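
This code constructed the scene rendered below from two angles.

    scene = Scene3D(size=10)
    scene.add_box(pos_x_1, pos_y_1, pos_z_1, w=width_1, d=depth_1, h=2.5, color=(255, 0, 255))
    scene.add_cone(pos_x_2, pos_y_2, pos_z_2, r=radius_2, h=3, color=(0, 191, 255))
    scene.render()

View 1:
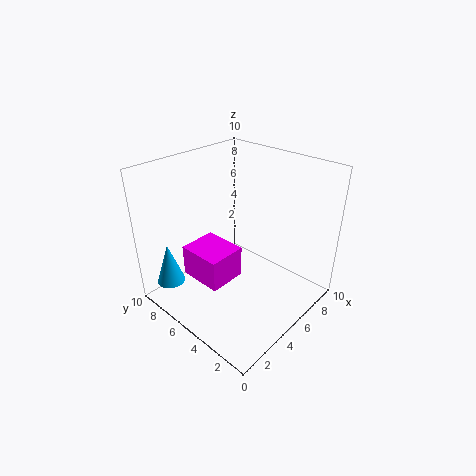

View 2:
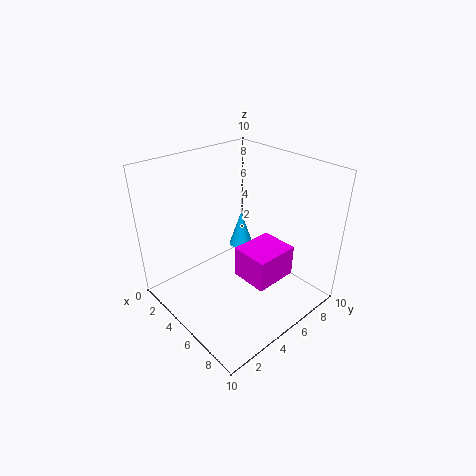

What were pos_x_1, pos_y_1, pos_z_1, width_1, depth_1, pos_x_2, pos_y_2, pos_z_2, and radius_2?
pos_x_1 = 3.5; pos_y_1 = 6; pos_z_1 = 0.5; width_1 = 3; depth_1 = 3.5; pos_x_2 = 1.5; pos_y_2 = 8.5; pos_z_2 = 1.5; radius_2 = 1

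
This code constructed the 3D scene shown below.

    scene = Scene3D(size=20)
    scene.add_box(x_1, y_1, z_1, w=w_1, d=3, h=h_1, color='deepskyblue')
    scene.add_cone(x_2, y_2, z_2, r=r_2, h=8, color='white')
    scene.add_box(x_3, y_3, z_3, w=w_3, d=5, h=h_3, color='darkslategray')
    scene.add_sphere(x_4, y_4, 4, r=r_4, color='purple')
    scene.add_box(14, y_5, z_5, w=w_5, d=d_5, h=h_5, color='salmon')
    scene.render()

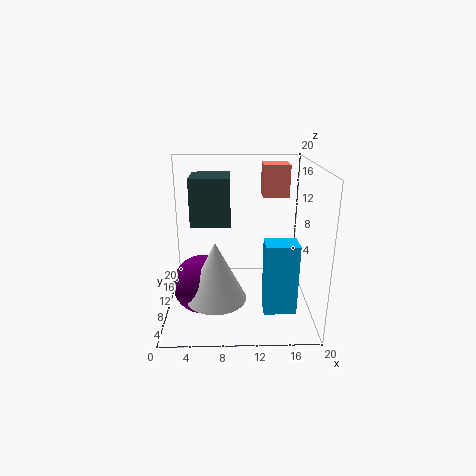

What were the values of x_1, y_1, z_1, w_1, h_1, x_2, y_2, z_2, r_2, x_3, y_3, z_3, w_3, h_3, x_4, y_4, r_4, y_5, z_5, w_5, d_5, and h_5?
x_1 = 13, y_1 = 2, z_1 = 3, w_1 = 4, h_1 = 9, x_2 = 7, y_2 = 6, z_2 = 3, r_2 = 4, x_3 = 4, y_3 = 6, z_3 = 13, w_3 = 5, h_3 = 6, x_4 = 5, y_4 = 8, r_4 = 4, y_5 = 16, z_5 = 14, w_5 = 4, d_5 = 4, h_5 = 5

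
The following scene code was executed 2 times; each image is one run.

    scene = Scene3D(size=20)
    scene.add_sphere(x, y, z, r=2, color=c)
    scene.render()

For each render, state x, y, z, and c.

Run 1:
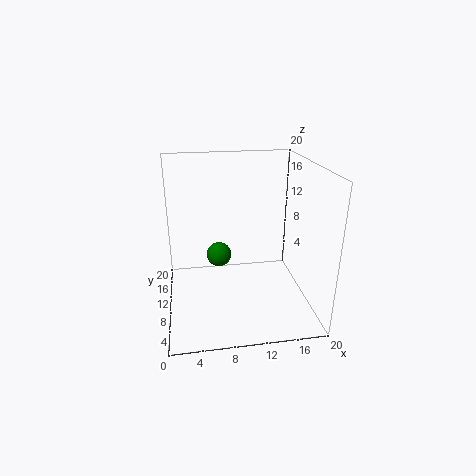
x = 8, y = 17, z = 4, c = 'green'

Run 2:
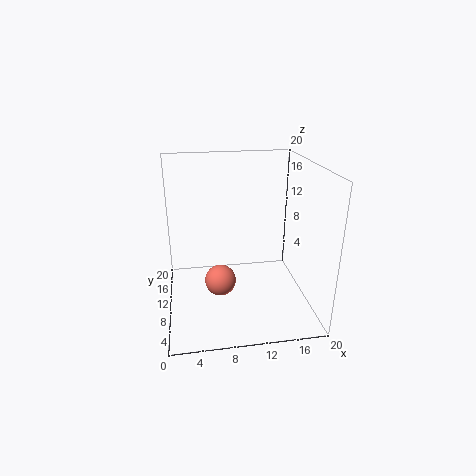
x = 7, y = 6, z = 6, c = 'salmon'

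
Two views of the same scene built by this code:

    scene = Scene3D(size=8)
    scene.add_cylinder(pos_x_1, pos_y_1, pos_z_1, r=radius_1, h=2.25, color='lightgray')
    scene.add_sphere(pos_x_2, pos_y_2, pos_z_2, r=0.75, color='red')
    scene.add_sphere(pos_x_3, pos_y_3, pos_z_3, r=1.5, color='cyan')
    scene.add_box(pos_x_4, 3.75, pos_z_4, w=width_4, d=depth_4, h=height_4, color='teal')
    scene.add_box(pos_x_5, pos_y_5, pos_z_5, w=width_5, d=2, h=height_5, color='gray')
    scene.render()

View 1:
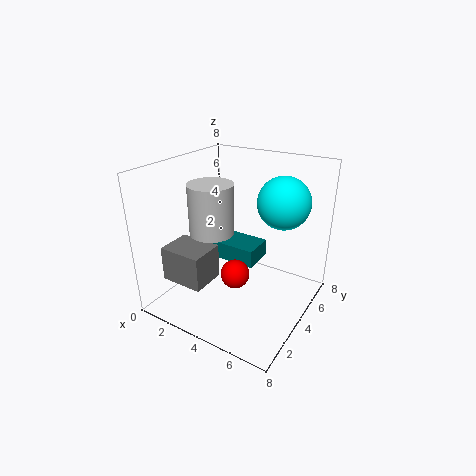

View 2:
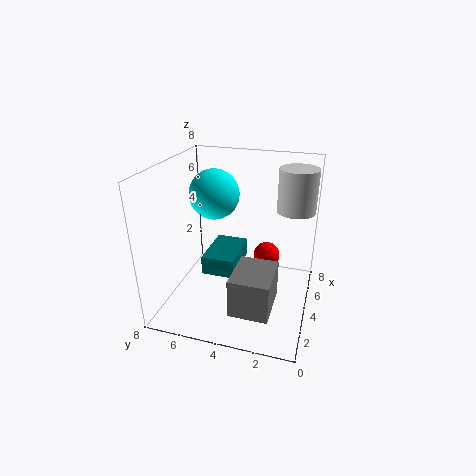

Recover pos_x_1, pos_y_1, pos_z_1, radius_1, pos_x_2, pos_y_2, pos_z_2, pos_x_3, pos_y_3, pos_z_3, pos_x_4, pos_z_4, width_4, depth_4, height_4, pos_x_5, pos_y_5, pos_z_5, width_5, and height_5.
pos_x_1 = 4.5
pos_y_1 = 1
pos_z_1 = 5.75
radius_1 = 1
pos_x_2 = 4.75
pos_y_2 = 2.5
pos_z_2 = 2.75
pos_x_3 = 5.75
pos_y_3 = 6
pos_z_3 = 5.75
pos_x_4 = 2.25
pos_z_4 = 2.5
width_4 = 2.75
depth_4 = 1.75
height_4 = 1
pos_x_5 = 0.5
pos_y_5 = 1.5
pos_z_5 = 1.5
width_5 = 2.5
height_5 = 2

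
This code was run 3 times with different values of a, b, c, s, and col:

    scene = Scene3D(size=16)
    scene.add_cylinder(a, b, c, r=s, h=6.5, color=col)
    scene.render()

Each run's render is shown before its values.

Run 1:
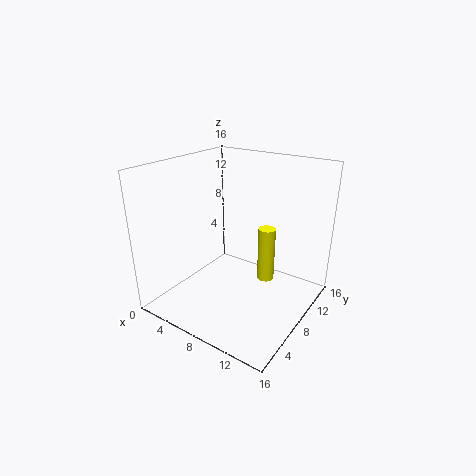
a = 10, b = 11, c = 2, s = 1, col = 'yellow'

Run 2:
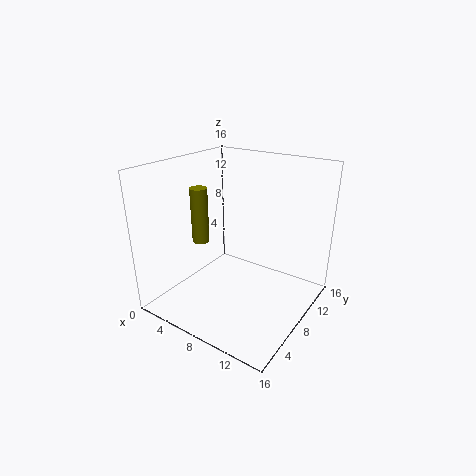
a = 3, b = 7.5, c = 6.5, s = 1, col = 'olive'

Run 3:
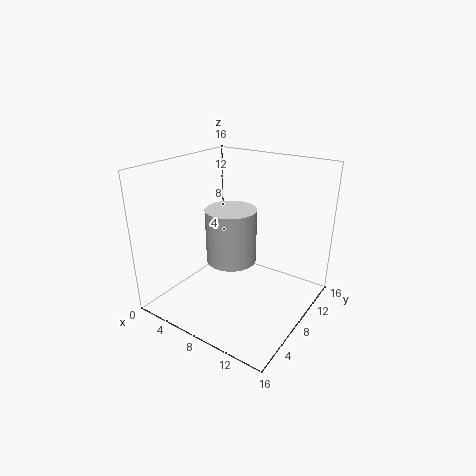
a = 6, b = 9.5, c = 4, s = 3, col = 'lightgray'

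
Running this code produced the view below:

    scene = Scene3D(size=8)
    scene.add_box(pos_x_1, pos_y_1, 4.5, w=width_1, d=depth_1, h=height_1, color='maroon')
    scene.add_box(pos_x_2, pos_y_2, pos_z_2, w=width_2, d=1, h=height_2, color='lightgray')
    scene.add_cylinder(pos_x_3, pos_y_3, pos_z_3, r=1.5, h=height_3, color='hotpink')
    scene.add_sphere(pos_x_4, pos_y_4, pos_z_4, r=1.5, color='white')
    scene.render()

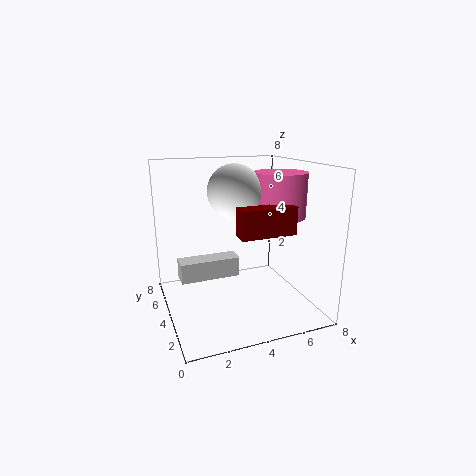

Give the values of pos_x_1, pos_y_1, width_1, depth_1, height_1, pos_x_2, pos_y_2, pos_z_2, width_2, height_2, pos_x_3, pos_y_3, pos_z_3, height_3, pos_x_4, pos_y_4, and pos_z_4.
pos_x_1 = 3.5; pos_y_1 = 2; width_1 = 3; depth_1 = 1; height_1 = 1.5; pos_x_2 = 0.5; pos_y_2 = 2.5; pos_z_2 = 2.5; width_2 = 3; height_2 = 1; pos_x_3 = 6.5; pos_y_3 = 4; pos_z_3 = 5; height_3 = 2.5; pos_x_4 = 4; pos_y_4 = 4.5; pos_z_4 = 6.5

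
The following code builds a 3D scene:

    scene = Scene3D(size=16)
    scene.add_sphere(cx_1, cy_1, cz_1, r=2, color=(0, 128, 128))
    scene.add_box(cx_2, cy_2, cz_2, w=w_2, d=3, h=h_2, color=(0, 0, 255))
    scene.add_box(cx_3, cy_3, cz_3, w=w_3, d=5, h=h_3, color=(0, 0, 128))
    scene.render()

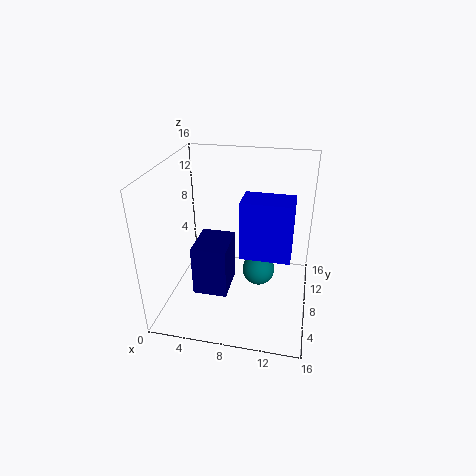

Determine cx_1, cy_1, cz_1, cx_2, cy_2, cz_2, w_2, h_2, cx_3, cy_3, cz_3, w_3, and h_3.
cx_1 = 10; cy_1 = 11; cz_1 = 2; cx_2 = 9; cy_2 = 4; cz_2 = 8; w_2 = 5; h_2 = 6; cx_3 = 3; cy_3 = 6; cz_3 = 1; w_3 = 4; h_3 = 6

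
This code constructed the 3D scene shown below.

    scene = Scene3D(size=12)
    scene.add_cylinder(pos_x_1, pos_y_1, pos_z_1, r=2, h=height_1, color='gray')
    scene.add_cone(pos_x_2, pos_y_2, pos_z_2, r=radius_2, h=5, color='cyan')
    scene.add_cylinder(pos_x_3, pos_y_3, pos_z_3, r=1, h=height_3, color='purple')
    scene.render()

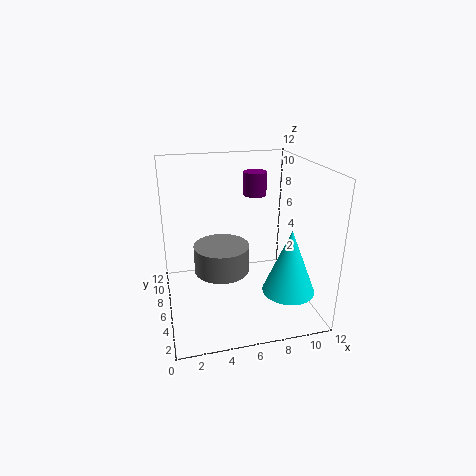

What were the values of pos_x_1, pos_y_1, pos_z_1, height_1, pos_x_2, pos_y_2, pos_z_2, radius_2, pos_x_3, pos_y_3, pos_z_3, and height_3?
pos_x_1 = 4, pos_y_1 = 3, pos_z_1 = 5, height_1 = 2, pos_x_2 = 9, pos_y_2 = 2, pos_z_2 = 3, radius_2 = 2, pos_x_3 = 8, pos_y_3 = 8, pos_z_3 = 9, height_3 = 2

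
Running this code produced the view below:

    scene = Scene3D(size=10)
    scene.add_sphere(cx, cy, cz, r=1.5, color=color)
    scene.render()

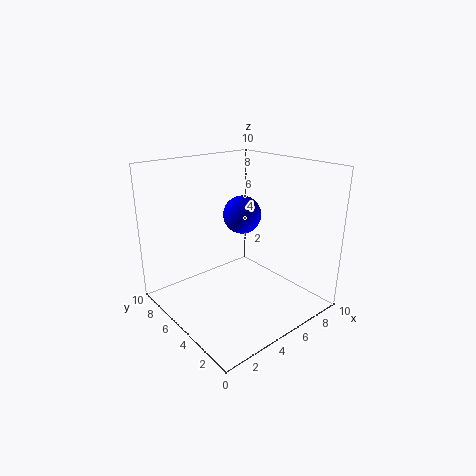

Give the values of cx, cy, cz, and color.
cx = 7.5; cy = 7.5; cz = 5.5; color = 'blue'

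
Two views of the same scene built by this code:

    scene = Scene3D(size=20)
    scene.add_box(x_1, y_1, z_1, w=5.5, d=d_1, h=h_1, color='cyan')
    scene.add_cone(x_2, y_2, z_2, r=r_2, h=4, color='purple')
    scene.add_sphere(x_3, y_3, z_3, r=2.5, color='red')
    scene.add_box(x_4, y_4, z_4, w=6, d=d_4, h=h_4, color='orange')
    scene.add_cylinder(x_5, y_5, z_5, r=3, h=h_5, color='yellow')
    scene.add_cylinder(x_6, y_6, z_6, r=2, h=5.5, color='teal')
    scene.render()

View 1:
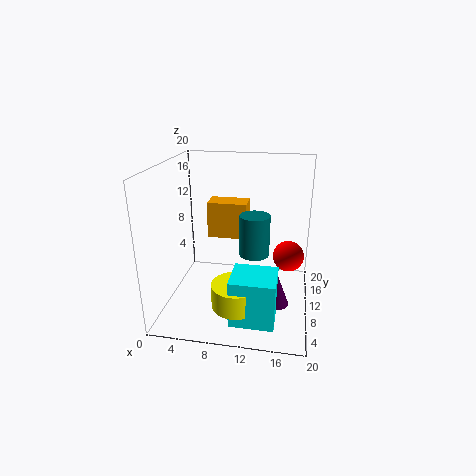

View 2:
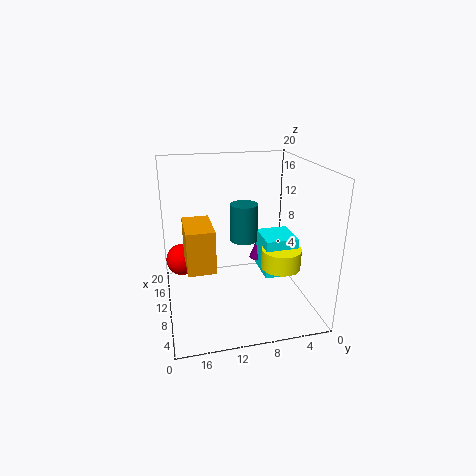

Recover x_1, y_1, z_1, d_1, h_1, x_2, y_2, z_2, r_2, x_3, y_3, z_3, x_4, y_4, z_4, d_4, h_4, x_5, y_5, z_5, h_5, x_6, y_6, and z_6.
x_1 = 10.5; y_1 = 0.5; z_1 = 2.5; d_1 = 5; h_1 = 6; x_2 = 16; y_2 = 5; z_2 = 3.5; r_2 = 1.5; x_3 = 17; y_3 = 17.5; z_3 = 4; x_4 = 4.5; y_4 = 14; z_4 = 8; d_4 = 3.5; h_4 = 5.5; x_5 = 11; y_5 = 3; z_5 = 4; h_5 = 3; x_6 = 12.5; y_6 = 8.5; z_6 = 8.5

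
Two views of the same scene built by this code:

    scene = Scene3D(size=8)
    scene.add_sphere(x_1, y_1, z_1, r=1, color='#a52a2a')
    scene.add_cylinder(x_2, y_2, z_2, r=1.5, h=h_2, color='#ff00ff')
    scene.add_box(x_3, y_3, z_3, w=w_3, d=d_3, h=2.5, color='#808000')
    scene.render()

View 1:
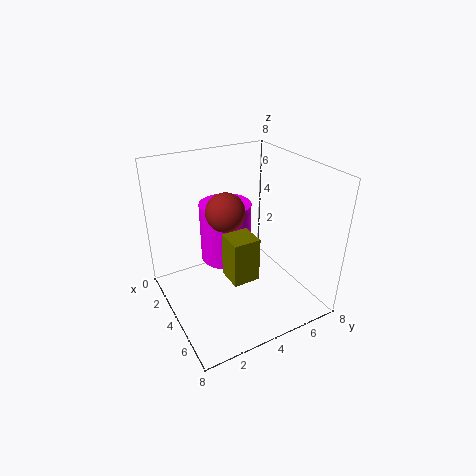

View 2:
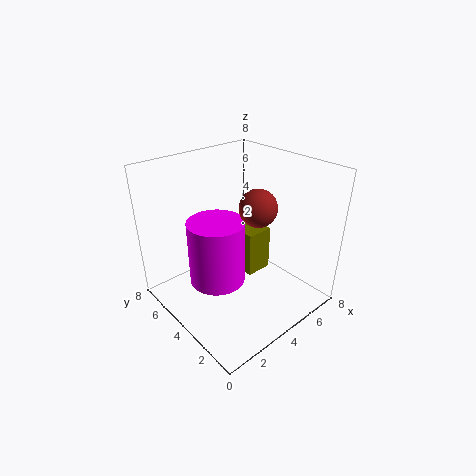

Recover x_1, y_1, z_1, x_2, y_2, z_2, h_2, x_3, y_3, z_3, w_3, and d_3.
x_1 = 4.5; y_1 = 3; z_1 = 6; x_2 = 2.5; y_2 = 4; z_2 = 2; h_2 = 3.5; x_3 = 4; y_3 = 3; z_3 = 2; w_3 = 1.5; d_3 = 1.5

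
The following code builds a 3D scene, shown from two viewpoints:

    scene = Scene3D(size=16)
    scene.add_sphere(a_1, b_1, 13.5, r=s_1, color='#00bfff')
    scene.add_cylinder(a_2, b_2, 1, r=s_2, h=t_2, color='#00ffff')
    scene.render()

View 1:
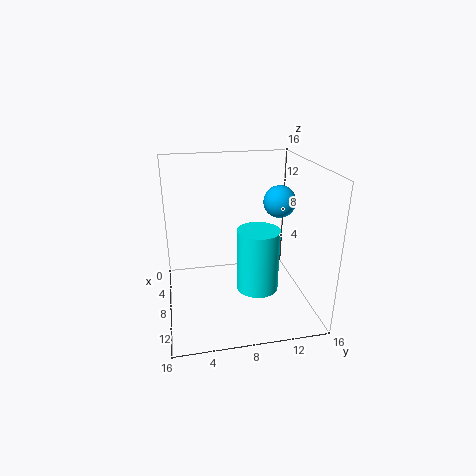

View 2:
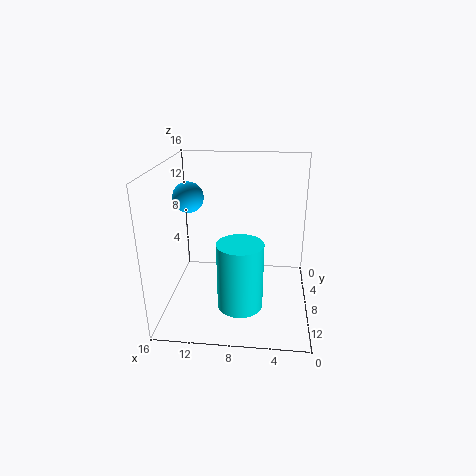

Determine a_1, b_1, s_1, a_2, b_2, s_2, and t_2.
a_1 = 12.5, b_1 = 11, s_1 = 1.5, a_2 = 7.5, b_2 = 10.5, s_2 = 2.5, t_2 = 7.5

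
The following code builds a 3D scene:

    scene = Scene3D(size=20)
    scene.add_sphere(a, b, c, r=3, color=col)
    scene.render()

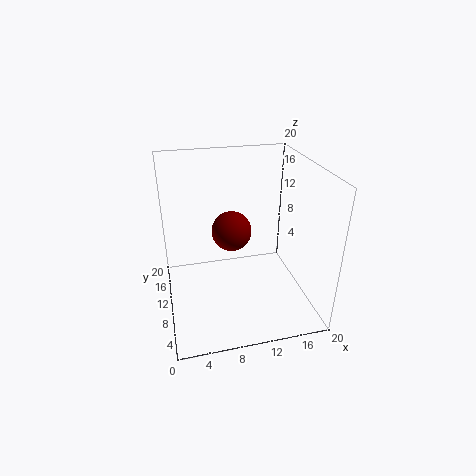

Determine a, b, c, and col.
a = 10, b = 14, c = 9, col = 'maroon'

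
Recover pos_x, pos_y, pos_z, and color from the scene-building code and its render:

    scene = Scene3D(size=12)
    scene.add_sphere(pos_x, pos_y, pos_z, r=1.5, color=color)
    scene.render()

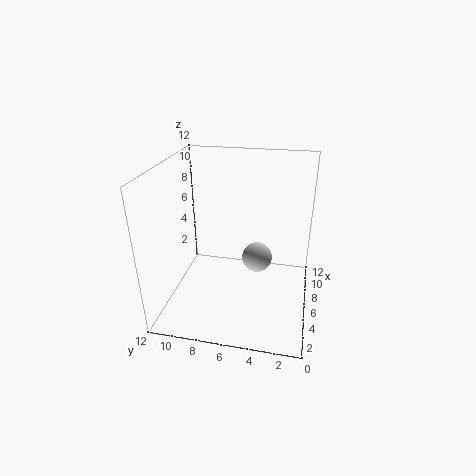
pos_x = 10.5, pos_y = 5, pos_z = 1.5, color = 'lightgray'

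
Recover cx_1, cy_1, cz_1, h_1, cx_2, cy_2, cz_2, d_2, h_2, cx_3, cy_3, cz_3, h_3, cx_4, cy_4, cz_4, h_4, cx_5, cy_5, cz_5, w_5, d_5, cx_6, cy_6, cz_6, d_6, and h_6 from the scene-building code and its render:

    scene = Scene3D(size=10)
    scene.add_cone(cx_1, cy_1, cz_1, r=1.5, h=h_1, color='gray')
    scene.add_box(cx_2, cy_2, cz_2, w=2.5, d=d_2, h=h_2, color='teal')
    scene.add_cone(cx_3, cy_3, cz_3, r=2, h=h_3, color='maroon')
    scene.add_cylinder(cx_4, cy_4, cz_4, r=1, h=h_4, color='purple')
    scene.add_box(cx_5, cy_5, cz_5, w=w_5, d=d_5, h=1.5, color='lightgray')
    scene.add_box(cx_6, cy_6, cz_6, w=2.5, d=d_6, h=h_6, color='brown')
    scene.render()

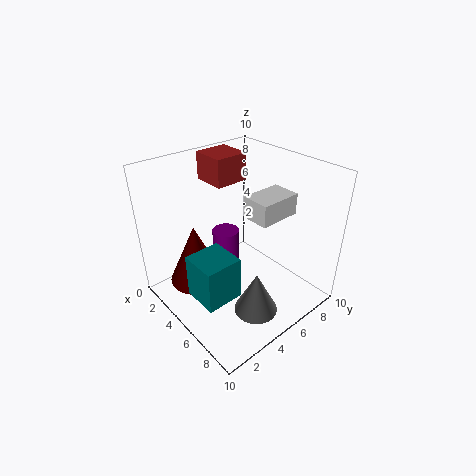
cx_1 = 7.5
cy_1 = 4.5
cz_1 = 0.5
h_1 = 3
cx_2 = 4.5
cy_2 = 1
cz_2 = 2
d_2 = 2.5
h_2 = 3
cx_3 = 2.5
cy_3 = 3
cz_3 = 1
h_3 = 4.5
cx_4 = 3
cy_4 = 5.5
cz_4 = 1.5
h_4 = 3
cx_5 = 5
cy_5 = 5.5
cz_5 = 6.5
w_5 = 2
d_5 = 3
cx_6 = 0.5
cy_6 = 5
cz_6 = 8
d_6 = 2.5
h_6 = 2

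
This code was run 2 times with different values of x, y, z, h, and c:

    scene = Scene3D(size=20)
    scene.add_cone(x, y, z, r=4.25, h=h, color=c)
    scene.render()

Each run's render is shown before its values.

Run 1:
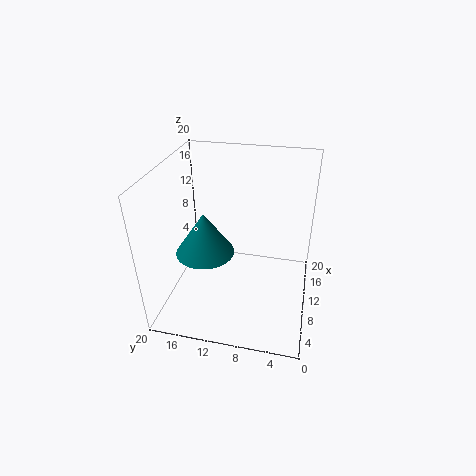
x = 10.25, y = 15, z = 6.75, h = 6.25, c = 'teal'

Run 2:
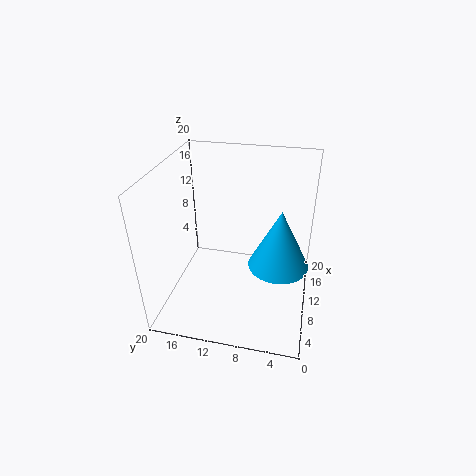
x = 10.5, y = 4.25, z = 6, h = 8.5, c = 'deepskyblue'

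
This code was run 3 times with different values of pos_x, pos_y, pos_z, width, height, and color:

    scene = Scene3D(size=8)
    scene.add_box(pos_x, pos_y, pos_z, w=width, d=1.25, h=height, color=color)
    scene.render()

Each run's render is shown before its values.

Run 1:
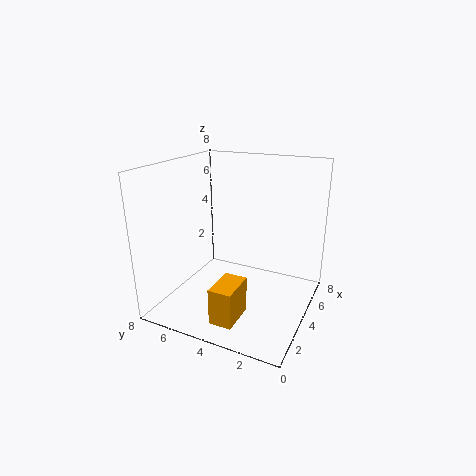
pos_x = 1
pos_y = 3
pos_z = 0.25
width = 2
height = 2
color = 'orange'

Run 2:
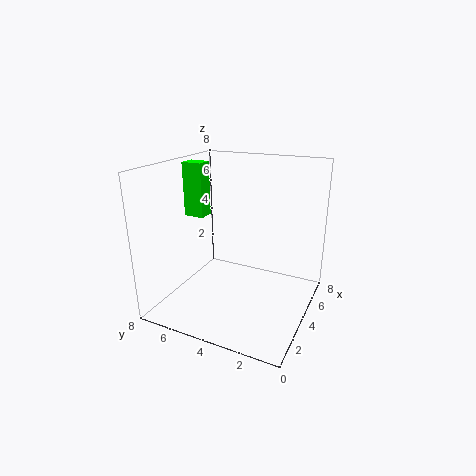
pos_x = 4.75
pos_y = 6.75
pos_z = 4.5
width = 1
height = 3.25
color = 'lime'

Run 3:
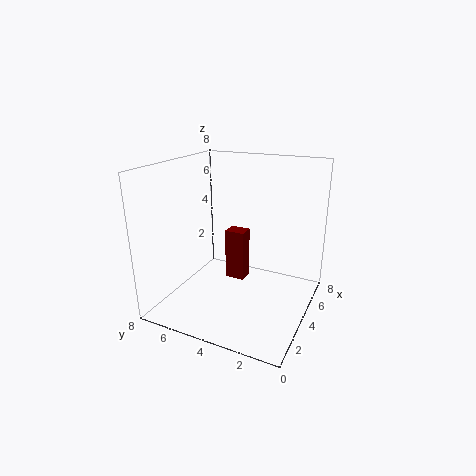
pos_x = 5.75
pos_y = 4.5
pos_z = 0.25
width = 1
height = 3.25
color = 'maroon'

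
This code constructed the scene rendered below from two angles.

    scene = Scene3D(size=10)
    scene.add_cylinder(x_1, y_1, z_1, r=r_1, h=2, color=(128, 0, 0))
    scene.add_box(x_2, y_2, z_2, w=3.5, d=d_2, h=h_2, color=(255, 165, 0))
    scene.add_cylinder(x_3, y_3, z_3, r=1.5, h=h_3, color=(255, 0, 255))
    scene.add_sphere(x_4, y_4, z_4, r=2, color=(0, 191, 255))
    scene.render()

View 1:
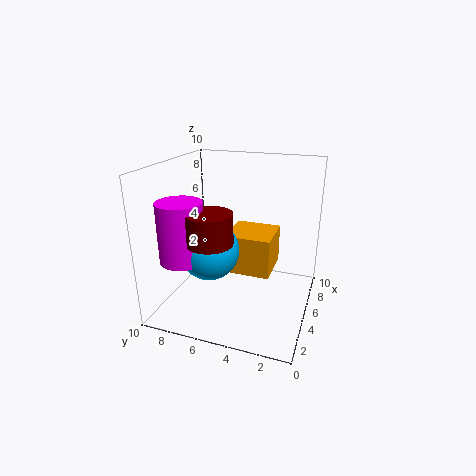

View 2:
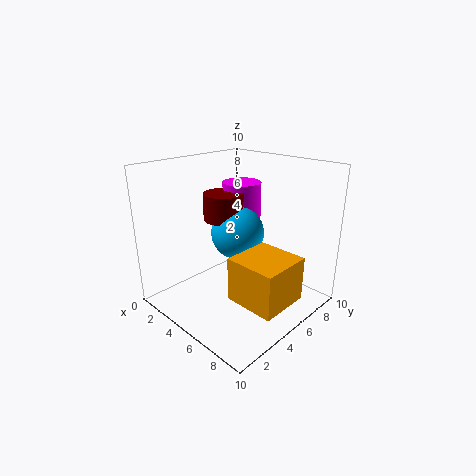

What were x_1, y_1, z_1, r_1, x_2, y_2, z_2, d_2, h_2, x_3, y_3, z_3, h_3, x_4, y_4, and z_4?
x_1 = 2.5
y_1 = 6
z_1 = 5.5
r_1 = 1.5
x_2 = 6
y_2 = 3
z_2 = 1.5
d_2 = 3.5
h_2 = 3
x_3 = 2.5
y_3 = 8
z_3 = 4
h_3 = 4
x_4 = 3.5
y_4 = 6.5
z_4 = 4.5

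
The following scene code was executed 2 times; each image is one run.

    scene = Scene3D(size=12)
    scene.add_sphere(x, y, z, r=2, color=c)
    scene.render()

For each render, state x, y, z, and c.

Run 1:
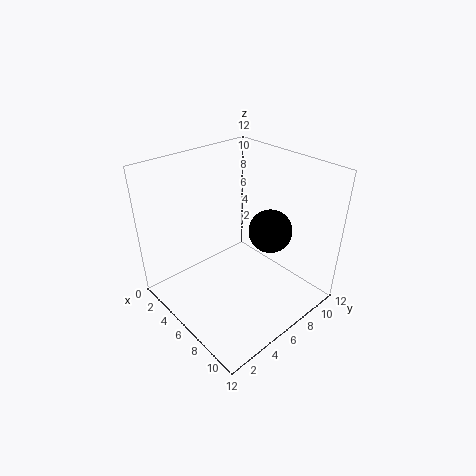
x = 6
y = 10
z = 5
c = 'black'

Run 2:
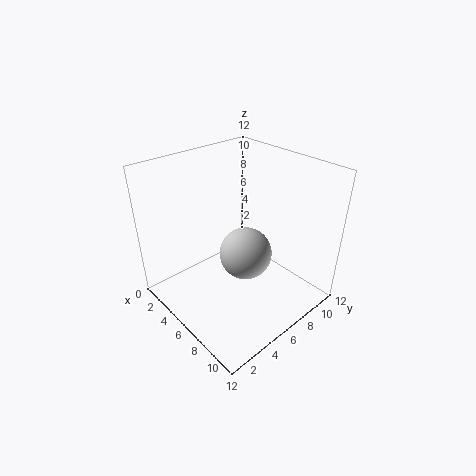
x = 8
y = 5
z = 6
c = 'lightgray'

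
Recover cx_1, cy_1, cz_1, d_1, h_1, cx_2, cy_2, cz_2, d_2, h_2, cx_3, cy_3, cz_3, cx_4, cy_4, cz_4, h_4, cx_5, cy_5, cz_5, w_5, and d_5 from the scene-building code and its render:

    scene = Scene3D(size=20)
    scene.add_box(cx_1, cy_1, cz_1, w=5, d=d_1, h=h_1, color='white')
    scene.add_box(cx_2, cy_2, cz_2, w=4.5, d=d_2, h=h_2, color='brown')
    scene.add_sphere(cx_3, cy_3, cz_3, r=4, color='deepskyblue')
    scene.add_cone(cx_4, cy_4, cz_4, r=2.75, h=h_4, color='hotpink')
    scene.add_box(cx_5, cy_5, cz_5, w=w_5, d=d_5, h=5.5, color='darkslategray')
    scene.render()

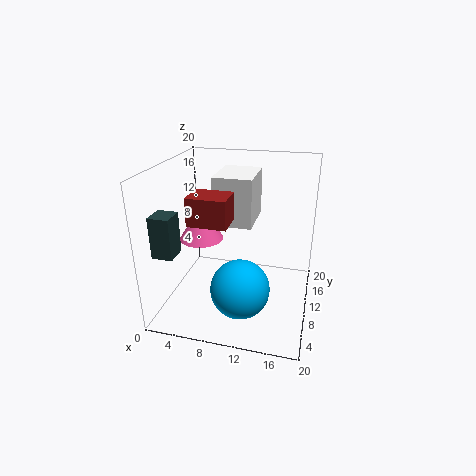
cx_1 = 7.5, cy_1 = 6.75, cz_1 = 13, d_1 = 6.5, h_1 = 6.25, cx_2 = 6.5, cy_2 = 1, cz_2 = 15.25, d_2 = 3.5, h_2 = 3.25, cx_3 = 11.25, cy_3 = 6.25, cz_3 = 4.25, cx_4 = 6.25, cy_4 = 6, cz_4 = 11.5, h_4 = 4.25, cx_5 = 0.5, cy_5 = 3, cz_5 = 9.25, w_5 = 2.75, d_5 = 3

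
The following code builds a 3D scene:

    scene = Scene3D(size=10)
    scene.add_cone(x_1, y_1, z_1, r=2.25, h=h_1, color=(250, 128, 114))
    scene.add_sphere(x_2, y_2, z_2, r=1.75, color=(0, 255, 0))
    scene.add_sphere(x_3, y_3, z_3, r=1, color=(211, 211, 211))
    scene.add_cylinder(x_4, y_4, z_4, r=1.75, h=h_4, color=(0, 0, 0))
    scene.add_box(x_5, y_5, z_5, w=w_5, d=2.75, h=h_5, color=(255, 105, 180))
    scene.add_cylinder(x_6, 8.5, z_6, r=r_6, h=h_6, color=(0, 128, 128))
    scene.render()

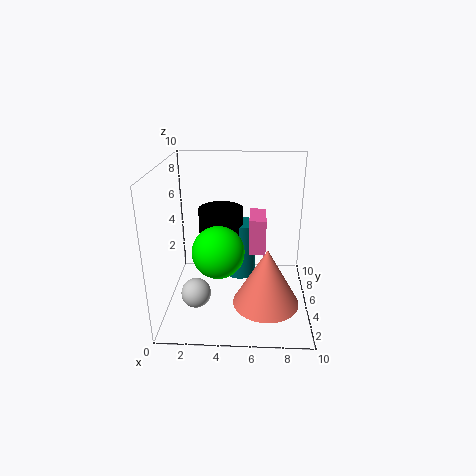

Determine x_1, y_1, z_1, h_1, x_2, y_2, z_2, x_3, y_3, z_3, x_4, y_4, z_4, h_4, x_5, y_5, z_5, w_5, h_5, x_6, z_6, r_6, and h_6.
x_1 = 7, y_1 = 3.25, z_1 = 1, h_1 = 4, x_2 = 3.75, y_2 = 3.75, z_2 = 4.5, x_3 = 2.25, y_3 = 3, z_3 = 1.75, x_4 = 3.5, y_4 = 8.25, z_4 = 2.25, h_4 = 3.75, x_5 = 5.75, y_5 = 6.25, z_5 = 3, w_5 = 1.25, h_5 = 2.75, x_6 = 5, z_6 = 0.25, r_6 = 1.25, h_6 = 4.5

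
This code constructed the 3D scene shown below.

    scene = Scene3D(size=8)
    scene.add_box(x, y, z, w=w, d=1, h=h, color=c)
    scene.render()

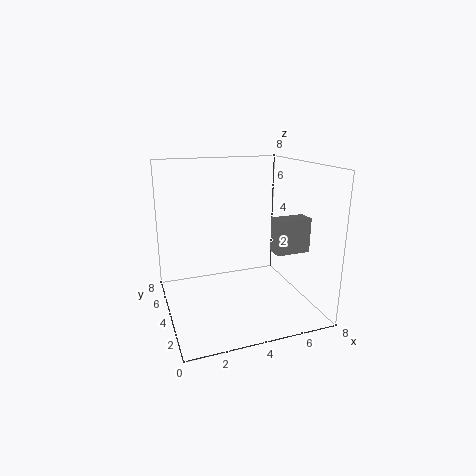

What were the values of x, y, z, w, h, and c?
x = 6
y = 3
z = 3
w = 2
h = 2
c = 'gray'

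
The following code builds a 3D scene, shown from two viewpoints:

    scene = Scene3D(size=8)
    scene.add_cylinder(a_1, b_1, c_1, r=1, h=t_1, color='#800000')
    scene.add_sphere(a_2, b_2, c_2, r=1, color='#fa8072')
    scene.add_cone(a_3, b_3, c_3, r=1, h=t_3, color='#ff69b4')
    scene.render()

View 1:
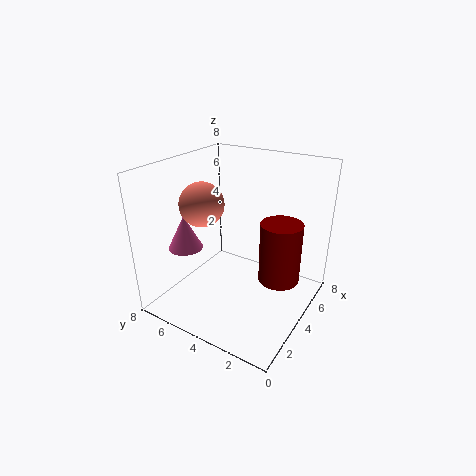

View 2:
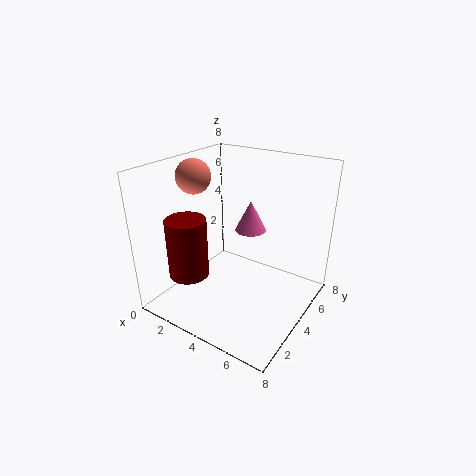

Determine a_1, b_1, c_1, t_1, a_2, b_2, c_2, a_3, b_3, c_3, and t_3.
a_1 = 3; b_1 = 1; c_1 = 3; t_1 = 3; a_2 = 1; b_2 = 4; c_2 = 7; a_3 = 3; b_3 = 7; c_3 = 3; t_3 = 2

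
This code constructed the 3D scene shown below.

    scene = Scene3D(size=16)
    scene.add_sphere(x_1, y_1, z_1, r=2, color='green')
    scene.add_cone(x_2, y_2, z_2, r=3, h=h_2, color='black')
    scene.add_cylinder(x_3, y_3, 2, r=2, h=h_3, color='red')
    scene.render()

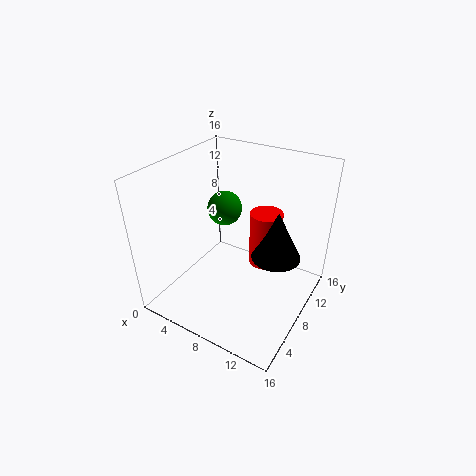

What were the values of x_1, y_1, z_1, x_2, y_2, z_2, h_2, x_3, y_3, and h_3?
x_1 = 5; y_1 = 10; z_1 = 10; x_2 = 11; y_2 = 12; z_2 = 4; h_2 = 6; x_3 = 9; y_3 = 13; h_3 = 7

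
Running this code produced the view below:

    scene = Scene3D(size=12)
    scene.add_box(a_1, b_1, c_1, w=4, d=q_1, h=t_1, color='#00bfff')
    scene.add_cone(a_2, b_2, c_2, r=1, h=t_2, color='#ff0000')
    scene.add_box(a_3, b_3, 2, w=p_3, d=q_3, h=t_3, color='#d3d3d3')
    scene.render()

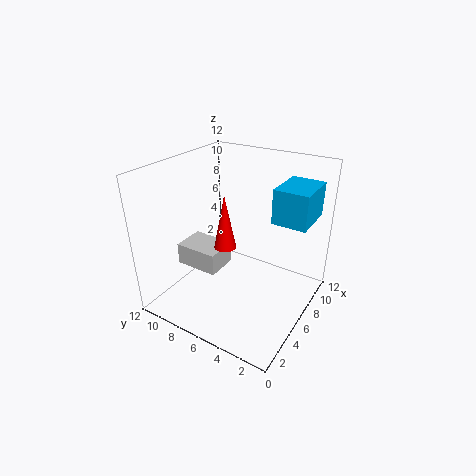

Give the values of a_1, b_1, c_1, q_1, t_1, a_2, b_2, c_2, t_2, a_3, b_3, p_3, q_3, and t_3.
a_1 = 8, b_1 = 1, c_1 = 7, q_1 = 3, t_1 = 3, a_2 = 7, b_2 = 8, c_2 = 4, t_2 = 5, a_3 = 5, b_3 = 8, p_3 = 3, q_3 = 4, t_3 = 2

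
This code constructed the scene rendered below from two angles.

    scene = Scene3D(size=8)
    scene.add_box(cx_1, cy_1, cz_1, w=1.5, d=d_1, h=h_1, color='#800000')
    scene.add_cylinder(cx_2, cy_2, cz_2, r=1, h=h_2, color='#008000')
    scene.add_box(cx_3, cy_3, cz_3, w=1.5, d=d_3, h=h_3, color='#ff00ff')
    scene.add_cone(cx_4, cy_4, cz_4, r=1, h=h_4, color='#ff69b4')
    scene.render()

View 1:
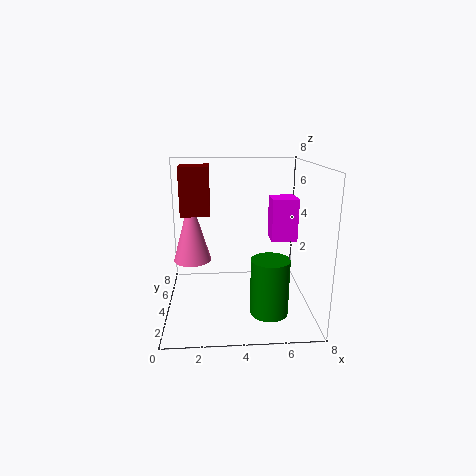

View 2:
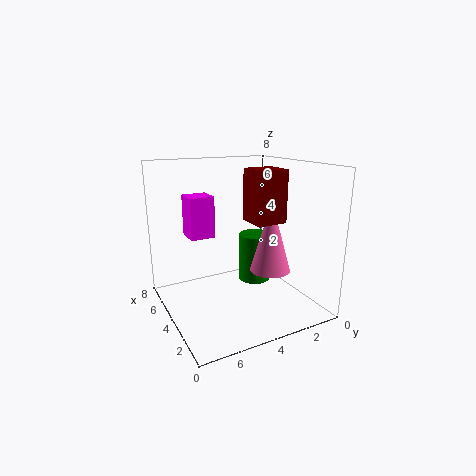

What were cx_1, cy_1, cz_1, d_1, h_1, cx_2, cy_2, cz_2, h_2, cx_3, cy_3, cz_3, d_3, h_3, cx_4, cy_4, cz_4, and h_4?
cx_1 = 1
cy_1 = 3
cz_1 = 5.5
d_1 = 1.5
h_1 = 2.5
cx_2 = 5.5
cy_2 = 2
cz_2 = 0.5
h_2 = 3
cx_3 = 6
cy_3 = 4.5
cz_3 = 3.5
d_3 = 1.5
h_3 = 2.5
cx_4 = 1.5
cy_4 = 3.5
cz_4 = 3
h_4 = 3.5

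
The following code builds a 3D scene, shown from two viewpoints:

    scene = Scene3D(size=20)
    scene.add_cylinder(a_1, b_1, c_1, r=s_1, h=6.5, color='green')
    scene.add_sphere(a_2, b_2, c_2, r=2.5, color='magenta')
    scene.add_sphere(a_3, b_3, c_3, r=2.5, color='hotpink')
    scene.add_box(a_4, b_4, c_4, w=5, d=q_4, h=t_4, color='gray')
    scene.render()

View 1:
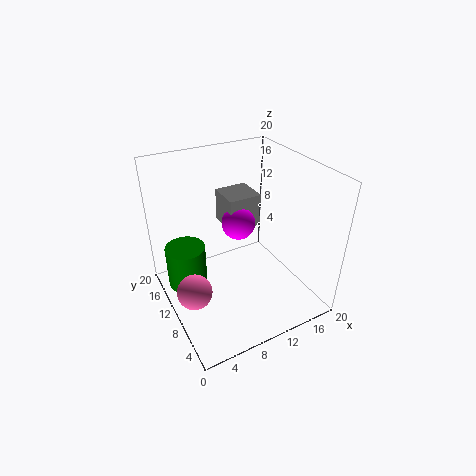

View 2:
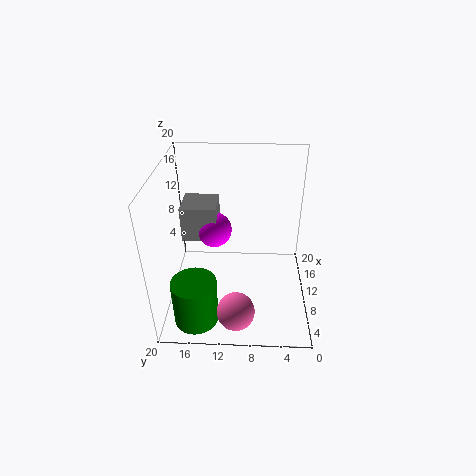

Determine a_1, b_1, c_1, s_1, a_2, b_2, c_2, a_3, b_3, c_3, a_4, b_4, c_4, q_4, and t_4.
a_1 = 4; b_1 = 15.5; c_1 = 0.5; s_1 = 3; a_2 = 12; b_2 = 13.5; c_2 = 10; a_3 = 3; b_3 = 10; c_3 = 3; a_4 = 10.5; b_4 = 13; c_4 = 9; q_4 = 5; t_4 = 5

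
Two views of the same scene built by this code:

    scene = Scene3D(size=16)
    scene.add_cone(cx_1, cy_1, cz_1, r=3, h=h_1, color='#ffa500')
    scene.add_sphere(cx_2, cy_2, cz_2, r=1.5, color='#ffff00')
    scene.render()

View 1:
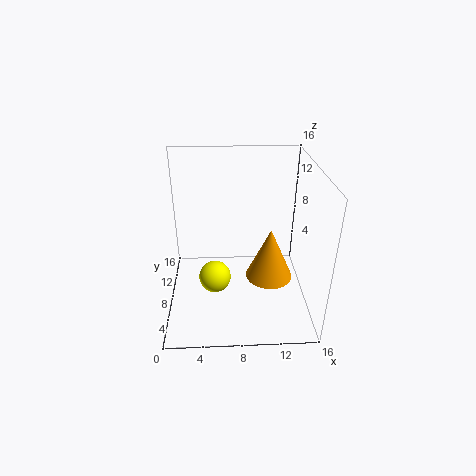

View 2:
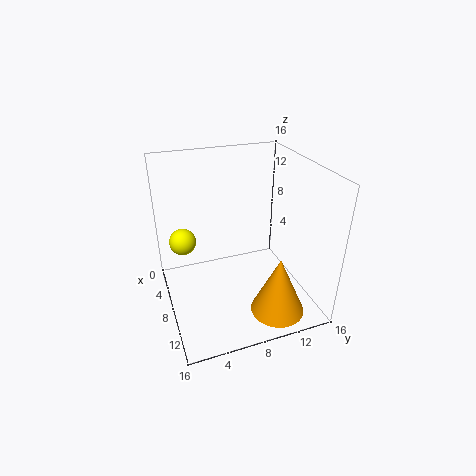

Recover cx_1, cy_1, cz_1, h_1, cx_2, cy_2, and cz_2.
cx_1 = 12.25; cy_1 = 11.25; cz_1 = 0.25; h_1 = 6.75; cx_2 = 5.5; cy_2 = 2.25; cz_2 = 7.25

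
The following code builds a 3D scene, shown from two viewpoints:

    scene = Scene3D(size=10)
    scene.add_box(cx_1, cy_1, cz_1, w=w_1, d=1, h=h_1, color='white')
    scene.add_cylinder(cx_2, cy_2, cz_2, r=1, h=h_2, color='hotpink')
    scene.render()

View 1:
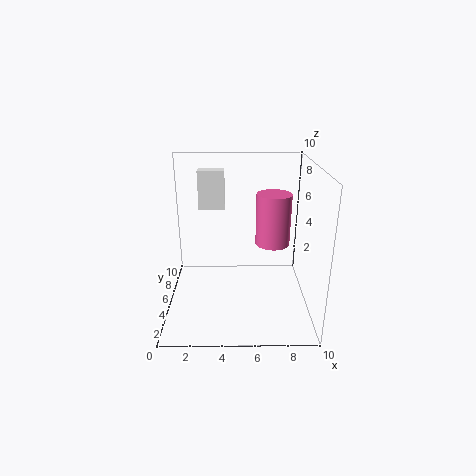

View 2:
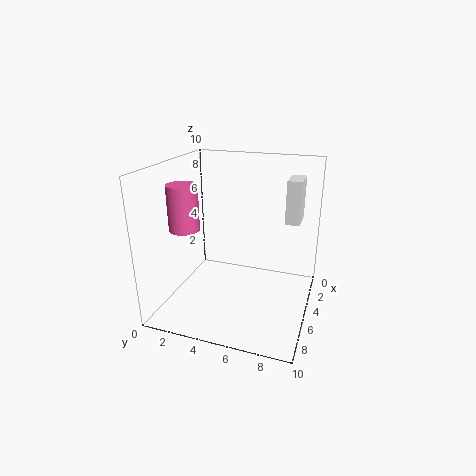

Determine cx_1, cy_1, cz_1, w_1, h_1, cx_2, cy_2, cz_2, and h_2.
cx_1 = 2; cy_1 = 8; cz_1 = 6; w_1 = 2; h_1 = 3; cx_2 = 7; cy_2 = 2; cz_2 = 6; h_2 = 3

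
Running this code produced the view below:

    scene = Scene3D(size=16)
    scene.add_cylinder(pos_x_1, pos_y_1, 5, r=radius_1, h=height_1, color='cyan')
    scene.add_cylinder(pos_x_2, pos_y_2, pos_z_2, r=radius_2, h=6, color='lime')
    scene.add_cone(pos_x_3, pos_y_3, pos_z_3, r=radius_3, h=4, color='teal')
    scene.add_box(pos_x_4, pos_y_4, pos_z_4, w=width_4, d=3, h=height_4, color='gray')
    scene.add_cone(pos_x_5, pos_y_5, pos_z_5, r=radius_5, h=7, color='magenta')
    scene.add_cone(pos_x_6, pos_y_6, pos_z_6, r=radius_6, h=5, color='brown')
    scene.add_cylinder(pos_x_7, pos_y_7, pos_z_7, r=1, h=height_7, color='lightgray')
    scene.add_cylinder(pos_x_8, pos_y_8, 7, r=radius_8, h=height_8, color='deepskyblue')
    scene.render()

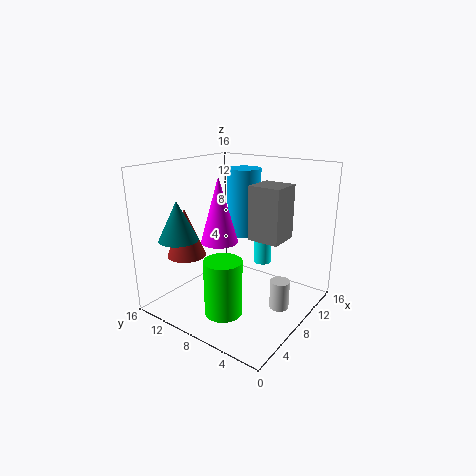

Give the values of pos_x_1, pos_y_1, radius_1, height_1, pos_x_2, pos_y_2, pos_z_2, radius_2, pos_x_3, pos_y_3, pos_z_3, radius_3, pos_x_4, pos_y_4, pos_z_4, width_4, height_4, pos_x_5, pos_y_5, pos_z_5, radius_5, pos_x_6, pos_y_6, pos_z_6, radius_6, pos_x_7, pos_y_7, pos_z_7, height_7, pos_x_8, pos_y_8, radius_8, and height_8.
pos_x_1 = 10
pos_y_1 = 6
radius_1 = 1
height_1 = 5
pos_x_2 = 4
pos_y_2 = 7
pos_z_2 = 1
radius_2 = 2
pos_x_3 = 2
pos_y_3 = 11
pos_z_3 = 9
radius_3 = 2
pos_x_4 = 4
pos_y_4 = 1
pos_z_4 = 10
width_4 = 3
height_4 = 5
pos_x_5 = 6
pos_y_5 = 9
pos_z_5 = 8
radius_5 = 2
pos_x_6 = 3
pos_y_6 = 11
pos_z_6 = 7
radius_6 = 2
pos_x_7 = 7
pos_y_7 = 2
pos_z_7 = 2
height_7 = 3
pos_x_8 = 12
pos_y_8 = 10
radius_8 = 2
height_8 = 8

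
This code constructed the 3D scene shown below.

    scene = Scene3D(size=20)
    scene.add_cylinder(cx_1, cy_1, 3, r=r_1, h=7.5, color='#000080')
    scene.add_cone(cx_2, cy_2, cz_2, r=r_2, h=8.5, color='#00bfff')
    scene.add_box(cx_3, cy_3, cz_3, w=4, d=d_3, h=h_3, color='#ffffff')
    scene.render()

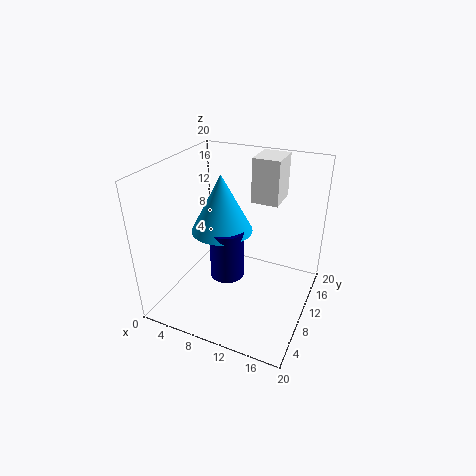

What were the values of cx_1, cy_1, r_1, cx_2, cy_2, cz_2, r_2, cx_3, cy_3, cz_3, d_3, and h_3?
cx_1 = 8; cy_1 = 10.5; r_1 = 2.5; cx_2 = 6.5; cy_2 = 12; cz_2 = 9.5; r_2 = 4.5; cx_3 = 10; cy_3 = 14.5; cz_3 = 13.5; d_3 = 5; h_3 = 6.5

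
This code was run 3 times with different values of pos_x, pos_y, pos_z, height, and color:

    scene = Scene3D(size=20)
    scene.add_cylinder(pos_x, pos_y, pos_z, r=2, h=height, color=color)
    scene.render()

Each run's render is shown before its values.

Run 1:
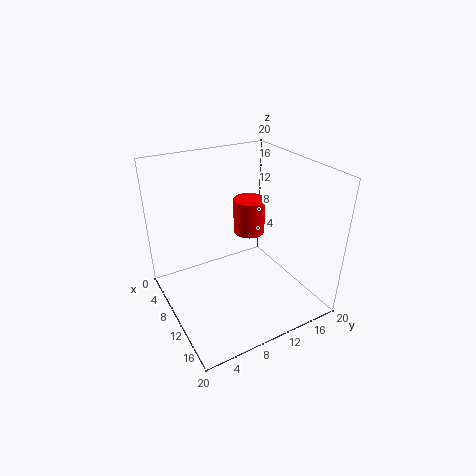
pos_x = 12; pos_y = 10.5; pos_z = 12; height = 4.5; color = 'red'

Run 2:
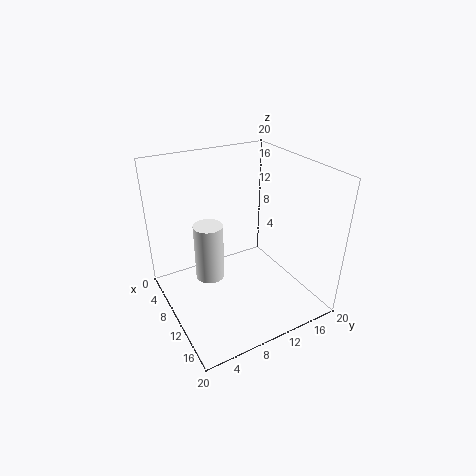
pos_x = 9; pos_y = 6; pos_z = 4.5; height = 8; color = 'white'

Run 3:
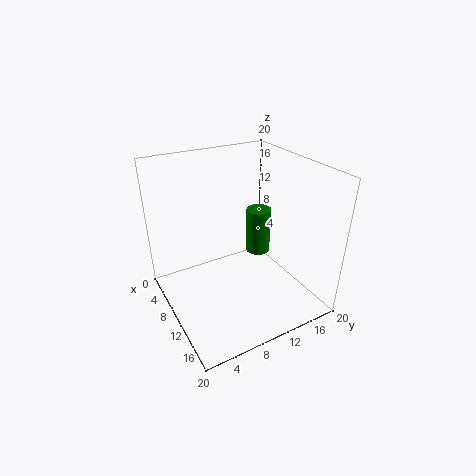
pos_x = 4.5; pos_y = 17; pos_z = 3; height = 7.5; color = 'green'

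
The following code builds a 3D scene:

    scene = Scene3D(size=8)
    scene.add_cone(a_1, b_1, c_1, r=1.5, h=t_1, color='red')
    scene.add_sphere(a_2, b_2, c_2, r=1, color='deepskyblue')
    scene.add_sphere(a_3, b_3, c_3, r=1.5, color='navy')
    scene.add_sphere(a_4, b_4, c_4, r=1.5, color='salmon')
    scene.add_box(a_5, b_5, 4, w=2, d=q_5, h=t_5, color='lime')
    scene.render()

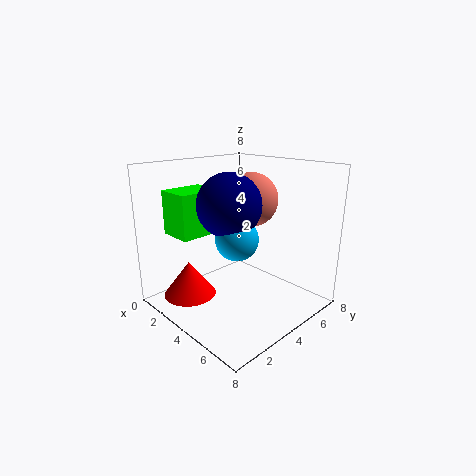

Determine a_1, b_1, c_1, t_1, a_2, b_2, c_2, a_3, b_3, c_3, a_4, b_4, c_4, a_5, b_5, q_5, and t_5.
a_1 = 2; b_1 = 2; c_1 = 0.5; t_1 = 2; a_2 = 6; b_2 = 2; c_2 = 5; a_3 = 5.5; b_3 = 2; c_3 = 6.5; a_4 = 4; b_4 = 5; c_4 = 6; a_5 = 0.5; b_5 = 1.5; q_5 = 2.5; t_5 = 2.5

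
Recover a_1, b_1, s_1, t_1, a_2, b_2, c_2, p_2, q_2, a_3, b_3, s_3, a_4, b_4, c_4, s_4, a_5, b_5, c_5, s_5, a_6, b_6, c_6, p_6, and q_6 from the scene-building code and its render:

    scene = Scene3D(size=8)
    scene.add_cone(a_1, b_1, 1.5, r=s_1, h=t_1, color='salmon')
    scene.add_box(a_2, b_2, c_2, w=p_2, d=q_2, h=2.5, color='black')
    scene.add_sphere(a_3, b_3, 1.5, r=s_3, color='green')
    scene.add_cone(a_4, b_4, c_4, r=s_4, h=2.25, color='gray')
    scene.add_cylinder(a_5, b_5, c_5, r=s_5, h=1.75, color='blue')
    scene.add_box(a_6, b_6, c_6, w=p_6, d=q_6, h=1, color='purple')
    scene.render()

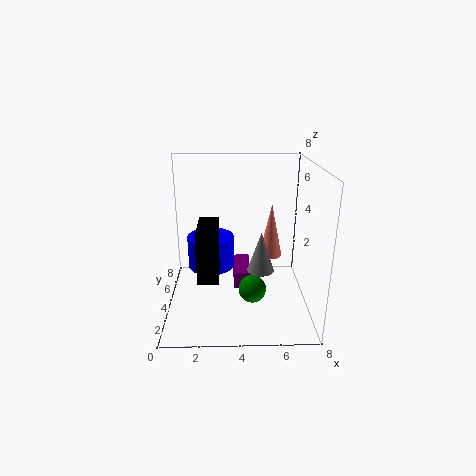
a_1 = 6.25
b_1 = 7
s_1 = 0.75
t_1 = 3.5
a_2 = 2
b_2 = 0.75
c_2 = 3
p_2 = 1
q_2 = 2.5
a_3 = 4.75
b_3 = 2.75
s_3 = 0.75
a_4 = 5.25
b_4 = 3.5
c_4 = 2.25
s_4 = 0.75
a_5 = 2.5
b_5 = 3.75
c_5 = 2.5
s_5 = 1.25
a_6 = 3.75
b_6 = 4
c_6 = 0.75
p_6 = 1
q_6 = 2.5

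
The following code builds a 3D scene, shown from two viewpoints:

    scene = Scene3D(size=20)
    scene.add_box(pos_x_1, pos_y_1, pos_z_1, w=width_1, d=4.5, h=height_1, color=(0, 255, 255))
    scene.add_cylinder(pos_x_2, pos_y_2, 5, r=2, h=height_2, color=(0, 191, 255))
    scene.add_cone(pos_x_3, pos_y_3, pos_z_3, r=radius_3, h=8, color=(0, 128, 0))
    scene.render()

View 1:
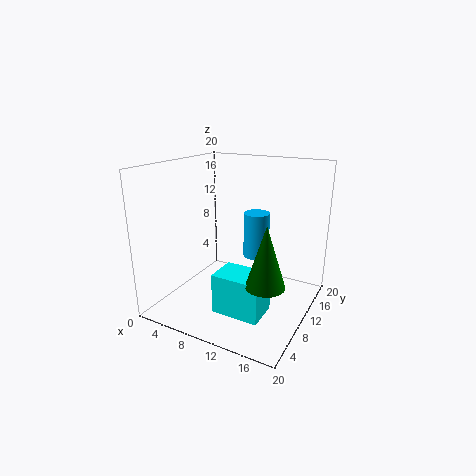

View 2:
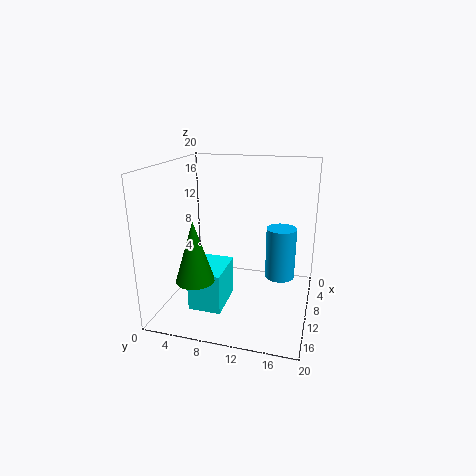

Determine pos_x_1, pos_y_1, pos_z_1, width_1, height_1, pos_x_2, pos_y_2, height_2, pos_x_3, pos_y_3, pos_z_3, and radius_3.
pos_x_1 = 9
pos_y_1 = 4.5
pos_z_1 = 1
width_1 = 6.5
height_1 = 5.5
pos_x_2 = 10
pos_y_2 = 16
height_2 = 7
pos_x_3 = 16
pos_y_3 = 6
pos_z_3 = 6
radius_3 = 2.5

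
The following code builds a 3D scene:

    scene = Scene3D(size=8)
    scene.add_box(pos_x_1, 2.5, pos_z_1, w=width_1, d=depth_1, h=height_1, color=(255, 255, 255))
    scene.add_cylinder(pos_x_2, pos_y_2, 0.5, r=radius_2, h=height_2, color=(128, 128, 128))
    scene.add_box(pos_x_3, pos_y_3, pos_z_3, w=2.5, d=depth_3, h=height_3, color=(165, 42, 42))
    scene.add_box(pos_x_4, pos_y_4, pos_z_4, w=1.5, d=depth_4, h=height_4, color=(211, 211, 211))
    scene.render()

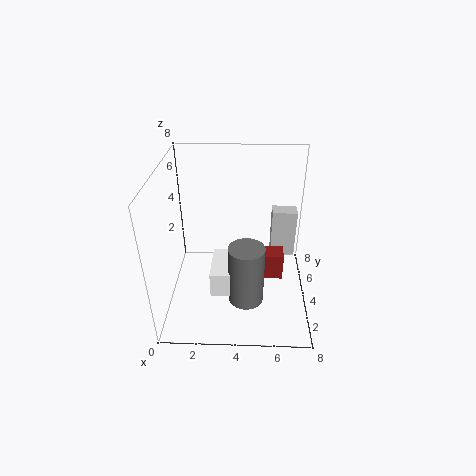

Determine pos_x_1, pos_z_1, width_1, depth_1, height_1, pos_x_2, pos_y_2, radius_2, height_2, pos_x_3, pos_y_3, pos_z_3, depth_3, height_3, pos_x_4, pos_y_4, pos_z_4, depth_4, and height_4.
pos_x_1 = 2.5, pos_z_1 = 1, width_1 = 1.5, depth_1 = 2.5, height_1 = 1.5, pos_x_2 = 4.5, pos_y_2 = 3, radius_2 = 1, height_2 = 3.5, pos_x_3 = 4, pos_y_3 = 3, pos_z_3 = 2, depth_3 = 1, height_3 = 1.5, pos_x_4 = 6, pos_y_4 = 6, pos_z_4 = 1.5, depth_4 = 1, height_4 = 3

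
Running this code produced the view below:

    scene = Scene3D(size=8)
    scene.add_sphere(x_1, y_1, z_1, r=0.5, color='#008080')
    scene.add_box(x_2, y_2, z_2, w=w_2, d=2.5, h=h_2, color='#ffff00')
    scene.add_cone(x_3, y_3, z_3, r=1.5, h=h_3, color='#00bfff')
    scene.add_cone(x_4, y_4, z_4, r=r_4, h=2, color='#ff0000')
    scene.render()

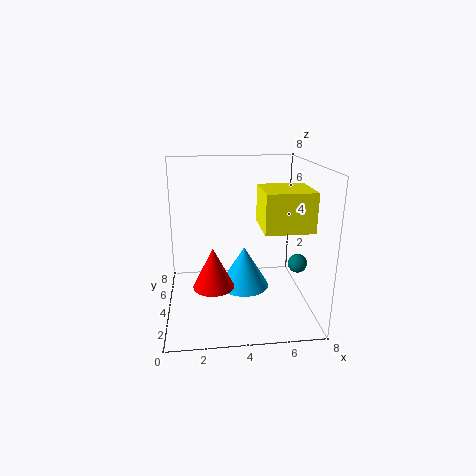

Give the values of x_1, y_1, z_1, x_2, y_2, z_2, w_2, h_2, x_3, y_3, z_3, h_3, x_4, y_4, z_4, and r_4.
x_1 = 7
y_1 = 2.5
z_1 = 3
x_2 = 5
y_2 = 1.5
z_2 = 5
w_2 = 2.5
h_2 = 2
x_3 = 4.5
y_3 = 5
z_3 = 0.5
h_3 = 2.5
x_4 = 2.5
y_4 = 1.5
z_4 = 2.5
r_4 = 1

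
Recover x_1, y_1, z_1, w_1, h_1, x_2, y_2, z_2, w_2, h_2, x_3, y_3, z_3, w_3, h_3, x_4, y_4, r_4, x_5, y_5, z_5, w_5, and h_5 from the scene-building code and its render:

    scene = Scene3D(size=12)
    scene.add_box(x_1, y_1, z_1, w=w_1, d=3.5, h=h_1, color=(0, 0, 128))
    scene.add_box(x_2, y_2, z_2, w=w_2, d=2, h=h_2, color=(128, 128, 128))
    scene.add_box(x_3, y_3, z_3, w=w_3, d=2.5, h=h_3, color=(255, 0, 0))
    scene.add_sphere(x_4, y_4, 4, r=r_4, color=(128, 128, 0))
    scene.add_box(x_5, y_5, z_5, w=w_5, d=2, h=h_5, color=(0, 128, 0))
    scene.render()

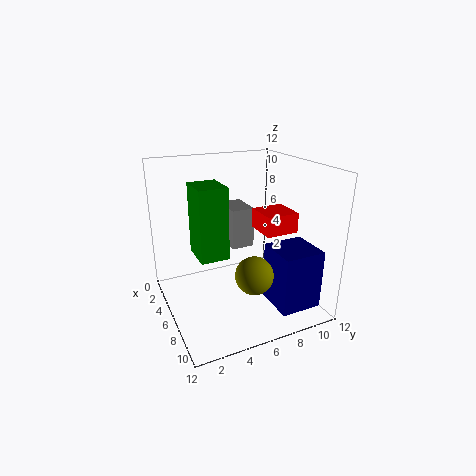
x_1 = 7
y_1 = 8
z_1 = 0.5
w_1 = 3.5
h_1 = 5
x_2 = 2
y_2 = 6
z_2 = 4.5
w_2 = 3
h_2 = 3.5
x_3 = 7.5
y_3 = 6.5
z_3 = 7.5
w_3 = 2.5
h_3 = 1.5
x_4 = 9
y_4 = 6
r_4 = 1.5
x_5 = 7.5
y_5 = 1.5
z_5 = 6.5
w_5 = 2.5
h_5 = 5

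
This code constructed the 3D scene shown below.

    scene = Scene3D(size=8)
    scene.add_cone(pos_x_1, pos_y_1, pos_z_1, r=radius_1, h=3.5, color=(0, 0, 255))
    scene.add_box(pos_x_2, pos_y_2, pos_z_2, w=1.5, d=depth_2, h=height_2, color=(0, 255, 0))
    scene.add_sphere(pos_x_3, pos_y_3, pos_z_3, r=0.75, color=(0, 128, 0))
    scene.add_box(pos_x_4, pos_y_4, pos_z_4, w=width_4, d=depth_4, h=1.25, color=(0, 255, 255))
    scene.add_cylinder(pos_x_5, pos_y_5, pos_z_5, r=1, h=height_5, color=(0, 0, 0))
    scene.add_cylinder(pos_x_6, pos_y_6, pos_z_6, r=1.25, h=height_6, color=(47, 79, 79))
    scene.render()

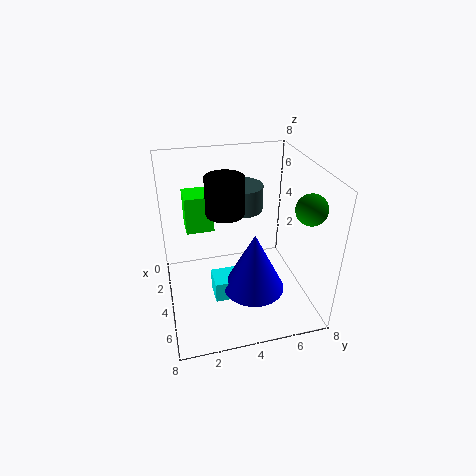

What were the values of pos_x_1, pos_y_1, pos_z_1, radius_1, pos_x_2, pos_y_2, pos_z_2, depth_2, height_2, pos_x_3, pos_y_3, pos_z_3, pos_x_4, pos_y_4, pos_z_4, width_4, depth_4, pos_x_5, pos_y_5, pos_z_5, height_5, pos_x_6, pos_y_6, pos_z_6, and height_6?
pos_x_1 = 4.75
pos_y_1 = 4.75
pos_z_1 = 1
radius_1 = 1.75
pos_x_2 = 2.25
pos_y_2 = 1.25
pos_z_2 = 4.5
depth_2 = 1.5
height_2 = 2
pos_x_3 = 6.75
pos_y_3 = 6.75
pos_z_3 = 6.75
pos_x_4 = 3.25
pos_y_4 = 2.5
pos_z_4 = 0.25
width_4 = 1.5
depth_4 = 2
pos_x_5 = 4.25
pos_y_5 = 3.25
pos_z_5 = 5.75
height_5 = 2
pos_x_6 = 2
pos_y_6 = 4.75
pos_z_6 = 4.75
height_6 = 1.5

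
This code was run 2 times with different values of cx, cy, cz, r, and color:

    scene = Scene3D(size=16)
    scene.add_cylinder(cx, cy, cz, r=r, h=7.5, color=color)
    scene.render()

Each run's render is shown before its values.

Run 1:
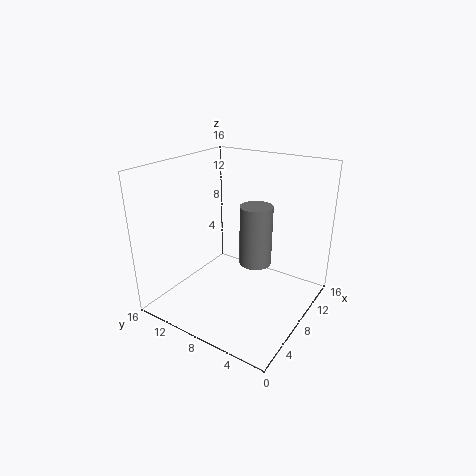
cx = 12, cy = 8, cz = 3, r = 2, color = 'gray'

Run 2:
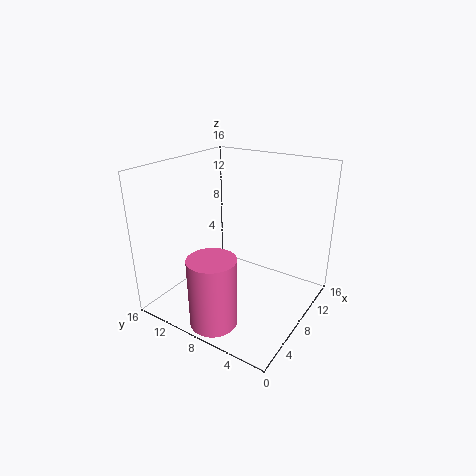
cx = 2.5, cy = 7.5, cz = 0.5, r = 2.5, color = 'hotpink'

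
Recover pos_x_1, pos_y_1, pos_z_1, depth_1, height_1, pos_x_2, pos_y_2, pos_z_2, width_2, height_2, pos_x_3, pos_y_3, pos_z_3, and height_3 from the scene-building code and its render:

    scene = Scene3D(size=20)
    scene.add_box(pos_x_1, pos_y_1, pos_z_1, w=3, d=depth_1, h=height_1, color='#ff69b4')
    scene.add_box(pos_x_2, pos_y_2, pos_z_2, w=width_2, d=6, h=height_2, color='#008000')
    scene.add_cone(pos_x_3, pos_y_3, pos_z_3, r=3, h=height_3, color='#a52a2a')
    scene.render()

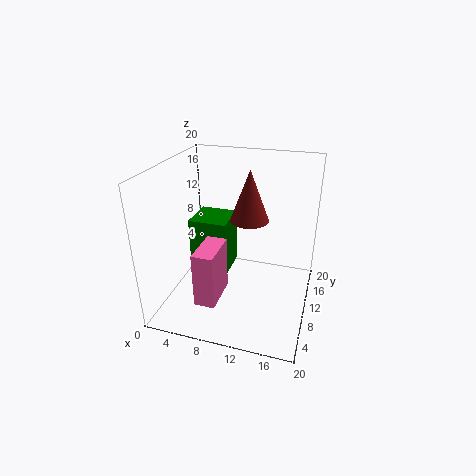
pos_x_1 = 5, pos_y_1 = 5, pos_z_1 = 1, depth_1 = 6, height_1 = 8, pos_x_2 = 1, pos_y_2 = 13, pos_z_2 = 1, width_2 = 6, height_2 = 9, pos_x_3 = 10, pos_y_3 = 16, pos_z_3 = 10, height_3 = 8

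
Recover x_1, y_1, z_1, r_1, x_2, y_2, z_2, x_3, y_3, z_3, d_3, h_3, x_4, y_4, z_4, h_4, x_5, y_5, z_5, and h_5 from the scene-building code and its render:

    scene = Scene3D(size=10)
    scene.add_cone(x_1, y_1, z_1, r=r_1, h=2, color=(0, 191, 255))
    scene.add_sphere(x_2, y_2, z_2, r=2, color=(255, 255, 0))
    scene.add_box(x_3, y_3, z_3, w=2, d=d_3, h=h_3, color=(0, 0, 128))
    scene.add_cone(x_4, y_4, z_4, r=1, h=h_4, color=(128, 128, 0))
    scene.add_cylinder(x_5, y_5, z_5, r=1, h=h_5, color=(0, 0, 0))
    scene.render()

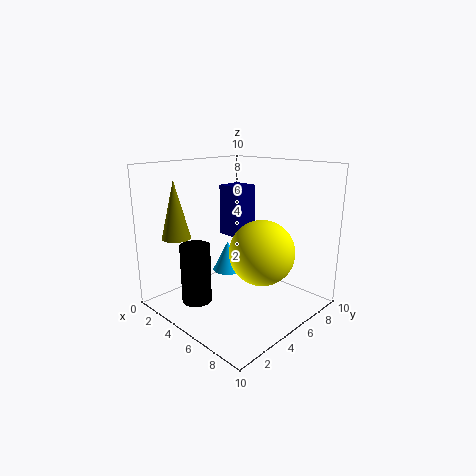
x_1 = 5, y_1 = 4, z_1 = 3, r_1 = 1, x_2 = 8, y_2 = 4, z_2 = 5, x_3 = 1, y_3 = 7, z_3 = 4, d_3 = 2, h_3 = 4, x_4 = 2, y_4 = 2, z_4 = 5, h_4 = 4, x_5 = 4, y_5 = 2, z_5 = 1, h_5 = 4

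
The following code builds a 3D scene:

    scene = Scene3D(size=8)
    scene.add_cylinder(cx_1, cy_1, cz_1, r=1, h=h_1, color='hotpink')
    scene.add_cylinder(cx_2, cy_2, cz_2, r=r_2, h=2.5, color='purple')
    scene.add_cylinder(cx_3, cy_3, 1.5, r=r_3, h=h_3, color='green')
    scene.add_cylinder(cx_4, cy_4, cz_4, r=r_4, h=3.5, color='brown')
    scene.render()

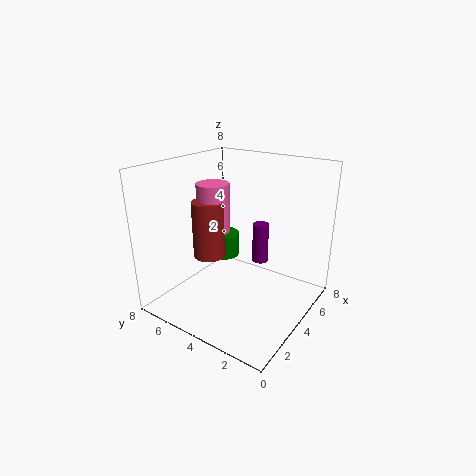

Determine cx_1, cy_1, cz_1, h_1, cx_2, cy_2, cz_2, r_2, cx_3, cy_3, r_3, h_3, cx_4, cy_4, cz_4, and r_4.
cx_1 = 5; cy_1 = 6.5; cz_1 = 3.5; h_1 = 3; cx_2 = 6.5; cy_2 = 4; cz_2 = 1.5; r_2 = 0.5; cx_3 = 6; cy_3 = 6.5; r_3 = 1; h_3 = 1.5; cx_4 = 4.5; cy_4 = 6.5; cz_4 = 2; r_4 = 1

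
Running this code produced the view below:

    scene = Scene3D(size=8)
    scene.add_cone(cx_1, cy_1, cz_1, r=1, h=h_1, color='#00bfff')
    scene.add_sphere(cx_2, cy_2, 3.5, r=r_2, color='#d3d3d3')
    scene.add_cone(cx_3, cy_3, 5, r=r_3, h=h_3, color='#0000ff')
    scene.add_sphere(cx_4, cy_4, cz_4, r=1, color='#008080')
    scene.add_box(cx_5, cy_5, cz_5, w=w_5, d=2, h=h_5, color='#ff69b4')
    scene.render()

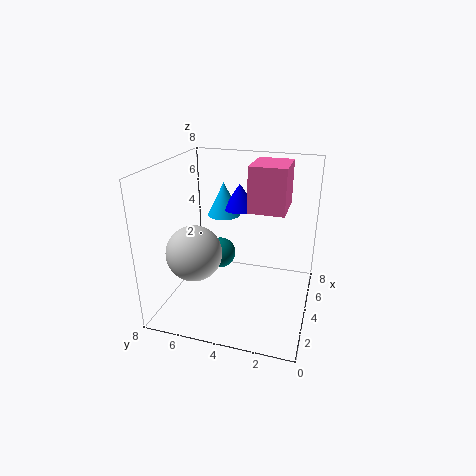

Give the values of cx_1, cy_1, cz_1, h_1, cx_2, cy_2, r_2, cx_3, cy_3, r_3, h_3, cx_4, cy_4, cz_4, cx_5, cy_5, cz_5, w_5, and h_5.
cx_1 = 6
cy_1 = 5.5
cz_1 = 4.5
h_1 = 2
cx_2 = 2.5
cy_2 = 6
r_2 = 1.5
cx_3 = 6
cy_3 = 4.5
r_3 = 1
h_3 = 1.5
cx_4 = 6.5
cy_4 = 6
cz_4 = 1.5
cx_5 = 4
cy_5 = 1.5
cz_5 = 5.5
w_5 = 2.5
h_5 = 2.5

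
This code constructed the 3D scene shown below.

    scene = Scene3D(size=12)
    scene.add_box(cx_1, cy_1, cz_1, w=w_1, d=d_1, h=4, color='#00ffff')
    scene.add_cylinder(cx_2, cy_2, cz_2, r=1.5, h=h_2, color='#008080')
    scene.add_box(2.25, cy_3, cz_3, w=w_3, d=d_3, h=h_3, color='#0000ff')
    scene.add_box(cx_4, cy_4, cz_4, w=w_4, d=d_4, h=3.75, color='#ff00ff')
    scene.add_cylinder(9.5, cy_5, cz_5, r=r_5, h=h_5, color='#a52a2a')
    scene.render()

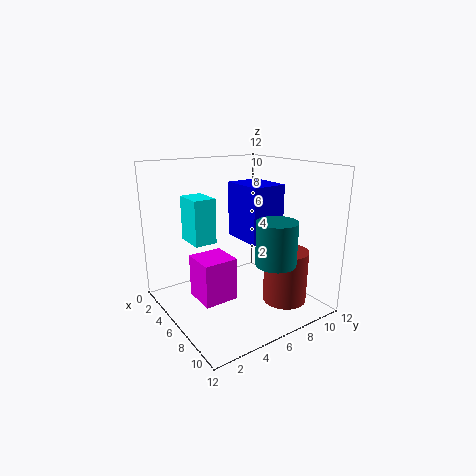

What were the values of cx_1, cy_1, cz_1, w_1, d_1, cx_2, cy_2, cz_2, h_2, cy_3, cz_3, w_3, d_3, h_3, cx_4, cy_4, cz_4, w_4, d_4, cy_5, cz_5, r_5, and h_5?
cx_1 = 1, cy_1 = 3.25, cz_1 = 5, w_1 = 2.75, d_1 = 2, cx_2 = 10.5, cy_2 = 6.25, cz_2 = 5.25, h_2 = 3.25, cy_3 = 7.5, cz_3 = 5, w_3 = 4, d_3 = 3.25, h_3 = 5, cx_4 = 3.25, cy_4 = 2.75, cz_4 = 0.5, w_4 = 3, d_4 = 3, cy_5 = 8.25, cz_5 = 1.25, r_5 = 1.75, h_5 = 4.25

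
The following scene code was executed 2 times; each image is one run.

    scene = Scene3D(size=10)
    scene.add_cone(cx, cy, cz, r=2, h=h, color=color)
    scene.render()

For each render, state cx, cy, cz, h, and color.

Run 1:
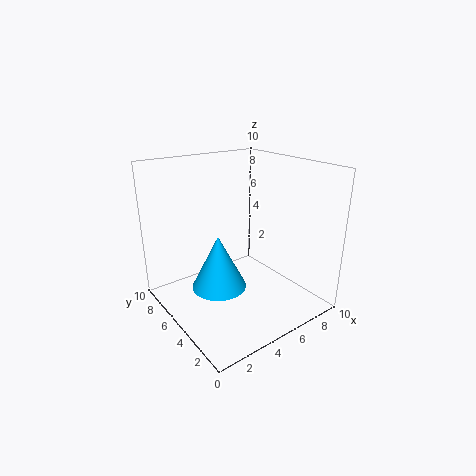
cx = 4; cy = 6; cz = 1; h = 4; color = 'deepskyblue'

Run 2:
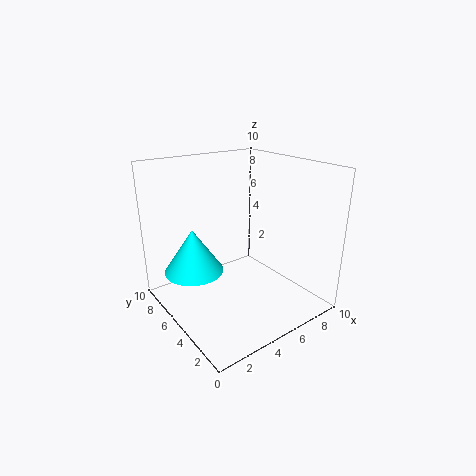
cx = 2; cy = 6; cz = 3; h = 3; color = 'cyan'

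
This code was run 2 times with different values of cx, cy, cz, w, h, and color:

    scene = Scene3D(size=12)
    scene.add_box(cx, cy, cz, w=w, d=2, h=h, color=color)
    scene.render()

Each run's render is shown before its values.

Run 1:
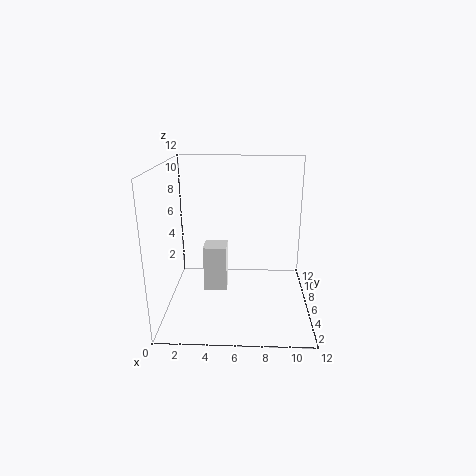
cx = 3
cy = 6
cz = 1
w = 2
h = 4
color = 'white'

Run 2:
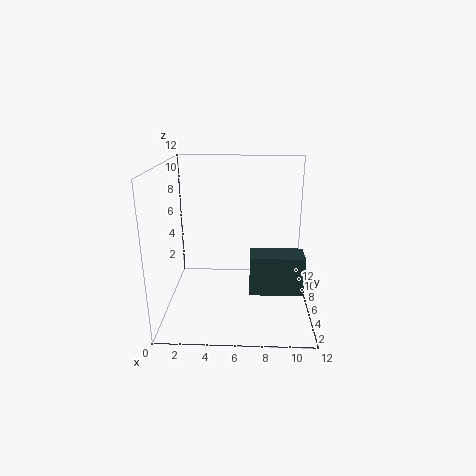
cx = 7
cy = 2
cz = 3
w = 4
h = 3
color = 'darkslategray'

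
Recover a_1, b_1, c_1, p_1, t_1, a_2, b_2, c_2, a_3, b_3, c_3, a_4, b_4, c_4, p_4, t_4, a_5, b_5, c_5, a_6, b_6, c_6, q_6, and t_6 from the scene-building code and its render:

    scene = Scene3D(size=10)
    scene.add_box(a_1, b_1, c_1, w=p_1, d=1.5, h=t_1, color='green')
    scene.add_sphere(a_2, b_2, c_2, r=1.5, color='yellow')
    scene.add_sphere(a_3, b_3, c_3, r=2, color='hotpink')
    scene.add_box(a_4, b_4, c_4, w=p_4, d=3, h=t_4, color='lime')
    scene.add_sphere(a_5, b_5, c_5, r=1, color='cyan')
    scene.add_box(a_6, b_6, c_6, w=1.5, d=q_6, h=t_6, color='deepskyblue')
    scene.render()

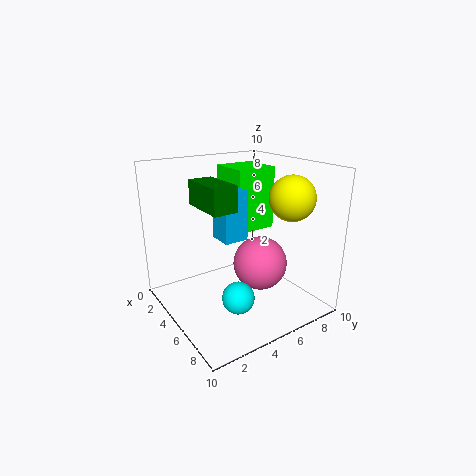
a_1 = 5
b_1 = 1.5
c_1 = 8
p_1 = 3
t_1 = 1.5
a_2 = 7.5
b_2 = 7.5
c_2 = 8
a_3 = 5
b_3 = 7
c_3 = 2.5
a_4 = 1.5
b_4 = 5.5
c_4 = 5
p_4 = 3
t_4 = 4.5
a_5 = 8
b_5 = 3
c_5 = 2.5
a_6 = 6
b_6 = 2.5
c_6 = 6
q_6 = 1.5
t_6 = 3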